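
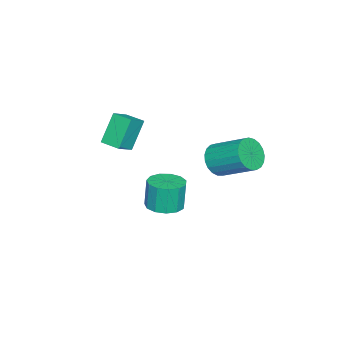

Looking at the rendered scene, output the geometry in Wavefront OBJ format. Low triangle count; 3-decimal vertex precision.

v 0.644 0.863 -3.743
v 1.367 0.322 -3.637
v 1.16 0.336 -2.151
v 0.436 0.877 -2.257
v 1.543 0.803 -3.617
v 1.336 0.817 -2.131
v 1.433 1.303 -3.637
v 1.226 1.318 -2.151
v 1.072 1.664 -3.691
v 0.865 1.678 -2.205
v 0.575 1.77 -3.761
v 0.368 1.785 -2.276
v 0.1 1.588 -3.826
v -0.107 1.603 -2.34
v -0.202 1.176 -3.864
v -0.409 1.19 -2.378
v -0.236 0.664 -3.864
v -0.443 0.679 -2.378
v 0.009 0.216 -3.825
v -0.198 0.23 -2.339
v 0.456 -0.028 -3.76
v 0.249 -0.013 -2.275
v 0.962 0.012 -3.69
v 0.755 0.027 -2.204
v -2.204 -2.361 -0.252
v -1.315 -2.592 0.316
v -1.938 -1.325 -0.248
v -1.049 -1.556 0.32
v -1.311 -2.584 -1.74
v -0.422 -2.815 -1.172
v -1.045 -1.548 -1.736
v -0.156 -1.779 -1.168
v -1.414 2.59 -1.484
v -0.761 2.852 -2.062
v -0.534 4.552 -1.034
v -1.186 4.29 -0.456
v -1.072 2.992 -2.225
v -0.845 4.693 -1.197
v -1.442 3.063 -2.261
v -1.215 4.764 -1.233
v -1.807 3.052 -2.162
v -1.58 4.753 -1.134
v -2.104 2.961 -1.946
v -1.877 4.662 -0.918
v -2.282 2.806 -1.65
v -2.055 4.506 -0.622
v -2.309 2.613 -1.325
v -2.082 4.314 -0.297
v -2.182 2.417 -1.028
v -1.955 4.117 -0
v -1.922 2.25 -0.81
v -1.694 3.951 0.218
v -1.573 2.142 -0.708
v -1.346 3.843 0.32
v -1.198 2.111 -0.74
v -0.97 3.812 0.287
v -0.859 2.164 -0.901
v -0.632 3.864 0.126
v -0.617 2.289 -1.163
v -0.389 3.99 -0.135
v -0.512 2.467 -1.48
v -0.285 4.168 -0.453
v -0.563 2.666 -1.798
v -0.336 4.367 -0.77
f 2 1 5
f 2 5 3
f 3 5 6
f 3 6 4
f 5 1 7
f 5 7 6
f 6 7 8
f 6 8 4
f 7 1 9
f 7 9 8
f 8 9 10
f 8 10 4
f 9 1 11
f 9 11 10
f 10 11 12
f 10 12 4
f 11 1 13
f 11 13 12
f 12 13 14
f 12 14 4
f 13 1 15
f 13 15 14
f 14 15 16
f 14 16 4
f 15 1 17
f 15 17 16
f 16 17 18
f 16 18 4
f 17 1 19
f 17 19 18
f 18 19 20
f 18 20 4
f 19 1 21
f 19 21 20
f 20 21 22
f 20 22 4
f 21 1 23
f 21 23 22
f 22 23 24
f 22 24 4
f 23 1 2
f 23 2 24
f 24 2 3
f 24 3 4
f 26 28 25
f 29 26 25
f 25 28 27
f 27 29 25
f 26 32 28
f 30 26 29
f 30 32 26
f 28 32 27
f 31 29 27
f 27 32 31
f 31 30 29
f 32 30 31
f 34 33 37
f 34 37 35
f 35 37 38
f 35 38 36
f 37 33 39
f 37 39 38
f 38 39 40
f 38 40 36
f 39 33 41
f 39 41 40
f 40 41 42
f 40 42 36
f 41 33 43
f 41 43 42
f 42 43 44
f 42 44 36
f 43 33 45
f 43 45 44
f 44 45 46
f 44 46 36
f 45 33 47
f 45 47 46
f 46 47 48
f 46 48 36
f 47 33 49
f 47 49 48
f 48 49 50
f 48 50 36
f 49 33 51
f 49 51 50
f 50 51 52
f 50 52 36
f 51 33 53
f 51 53 52
f 52 53 54
f 52 54 36
f 53 33 55
f 53 55 54
f 54 55 56
f 54 56 36
f 55 33 57
f 55 57 56
f 56 57 58
f 56 58 36
f 57 33 59
f 57 59 58
f 58 59 60
f 58 60 36
f 59 33 61
f 59 61 60
f 60 61 62
f 60 62 36
f 61 33 63
f 61 63 62
f 62 63 64
f 62 64 36
f 63 33 34
f 63 34 64
f 64 34 35
f 64 35 36



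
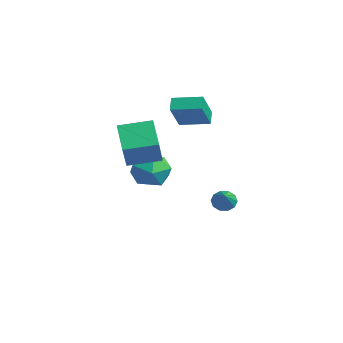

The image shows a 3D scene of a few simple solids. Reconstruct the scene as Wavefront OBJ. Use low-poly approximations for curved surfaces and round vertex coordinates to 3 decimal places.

v -0.603 -3.552 1.057
v -1.865 -3.224 2.069
v 0.009 -2.044 1.332
v -1.253 -1.717 2.344
v 0.393 -4.223 2.516
v -0.869 -3.896 3.528
v 1.005 -2.716 2.791
v -0.257 -2.388 3.803
v -3.334 2.964 -3.521
v -2.897 3.312 -3.852
v -2.046 2.276 -2.539
v -3.018 3.532 -3.538
v -3.261 3.534 -3.218
v -3.531 3.319 -3.013
v -3.727 2.968 -3.003
v -3.772 2.616 -3.19
v -3.65 2.396 -3.504
v -3.408 2.394 -3.824
v -3.137 2.609 -4.028
v -2.942 2.96 -4.039
v -4.453 1.081 1.544
v -4.982 1.422 2.086
v -3.484 2.275 1.74
v -4.013 2.616 2.281
v -3.587 0.144 2.979
v -4.116 0.485 3.52
v -2.618 1.338 3.174
v -3.147 1.679 3.716
v -3.572 0.073 -1.32
v -2.779 -0.182 -0.533
v -4.341 -1.598 -1.087
v -3.548 -1.853 -0.3
v -4.346 -1.062 -0.074
v -3.87 -0.029 -0.218
v -3.25 -1.751 -1.402
v -2.774 -0.718 -1.546
v -2.58 -1.309 -0.584
v -3.257 -0.883 0.237
v -3.863 -0.897 -1.857
v -4.54 -0.471 -1.036
f 2 4 1
f 5 2 1
f 1 4 3
f 3 5 1
f 2 8 4
f 6 2 5
f 6 8 2
f 4 8 3
f 7 5 3
f 3 8 7
f 7 6 5
f 8 6 7
f 10 9 12
f 10 12 11
f 12 9 13
f 12 13 11
f 13 9 14
f 13 14 11
f 14 9 15
f 14 15 11
f 15 9 16
f 15 16 11
f 16 9 17
f 16 17 11
f 17 9 18
f 17 18 11
f 18 9 19
f 18 19 11
f 19 9 20
f 19 20 11
f 20 9 10
f 20 10 11
f 22 24 21
f 25 22 21
f 21 24 23
f 23 25 21
f 22 28 24
f 26 22 25
f 26 28 22
f 24 28 23
f 27 25 23
f 23 28 27
f 27 26 25
f 28 26 27
f 29 40 34
f 29 34 30
f 29 30 36
f 29 36 39
f 29 39 40
f 30 34 38
f 34 40 33
f 40 39 31
f 39 36 35
f 36 30 37
f 32 38 33
f 32 33 31
f 32 31 35
f 32 35 37
f 32 37 38
f 33 38 34
f 31 33 40
f 35 31 39
f 37 35 36
f 38 37 30



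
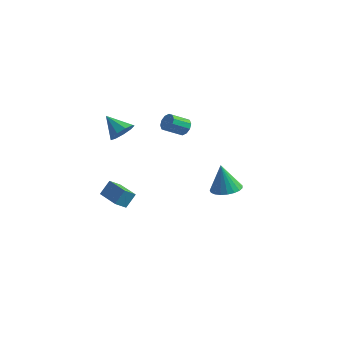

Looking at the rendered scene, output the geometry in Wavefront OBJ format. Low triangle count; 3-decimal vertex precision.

v -0.745 1.824 1.077
v -0.316 1.826 1.452
v -0.825 0.977 2.038
v -1.255 0.976 1.663
v -0.561 2.051 1.566
v -1.07 1.203 2.152
v -0.877 2.191 1.494
v -1.386 1.342 2.079
v -1.142 2.19 1.262
v -1.651 1.341 1.848
v -1.256 2.049 0.96
v -1.765 1.201 1.545
v -1.175 1.823 0.702
v -1.684 0.974 1.288
v -0.93 1.597 0.588
v -1.439 0.749 1.174
v -0.614 1.458 0.661
v -1.123 0.609 1.246
v -0.349 1.459 0.892
v -0.858 0.61 1.478
v -0.235 1.599 1.195
v -0.744 0.751 1.78
v 3.612 -0.754 -0.915
v 4.196 -0.165 -0.781
v 3.308 -0.826 0.715
v 3.908 0.027 -0.826
v 3.568 0.084 -0.887
v 3.237 -0.004 -0.952
v 2.97 -0.221 -1.012
v 2.814 -0.531 -1.054
v 2.796 -0.879 -1.073
v 2.92 -1.206 -1.064
v 3.163 -1.455 -1.03
v 3.483 -1.582 -0.975
v 3.826 -1.567 -0.911
v 4.132 -1.41 -0.847
v 4.348 -1.141 -0.795
v 4.437 -0.804 -0.764
v 4.383 -0.459 -0.758
v -3.527 -1.89 -3.17
v -3.311 -1.339 -2.376
v -3.266 -1.295 -3.654
v -3.05 -0.744 -2.86
v -2.09 -2.496 -3.14
v -1.874 -1.945 -2.346
v -1.829 -1.901 -3.624
v -1.613 -1.35 -2.83
v -3.104 -0.434 0.93
v -2.625 -0.212 1.518
v -4.216 -0.366 1.81
v -2.807 0.223 1.255
v -3.128 0.351 0.839
v -3.438 0.112 0.466
v -3.591 -0.383 0.31
v -3.516 -0.901 0.444
v -3.249 -1.2 0.806
v -2.913 -1.141 1.225
v -2.667 -0.751 1.507
f 2 1 5
f 2 5 3
f 3 5 6
f 3 6 4
f 5 1 7
f 5 7 6
f 6 7 8
f 6 8 4
f 7 1 9
f 7 9 8
f 8 9 10
f 8 10 4
f 9 1 11
f 9 11 10
f 10 11 12
f 10 12 4
f 11 1 13
f 11 13 12
f 12 13 14
f 12 14 4
f 13 1 15
f 13 15 14
f 14 15 16
f 14 16 4
f 15 1 17
f 15 17 16
f 16 17 18
f 16 18 4
f 17 1 19
f 17 19 18
f 18 19 20
f 18 20 4
f 19 1 21
f 19 21 20
f 20 21 22
f 20 22 4
f 21 1 2
f 21 2 22
f 22 2 3
f 22 3 4
f 24 23 26
f 24 26 25
f 26 23 27
f 26 27 25
f 27 23 28
f 27 28 25
f 28 23 29
f 28 29 25
f 29 23 30
f 29 30 25
f 30 23 31
f 30 31 25
f 31 23 32
f 31 32 25
f 32 23 33
f 32 33 25
f 33 23 34
f 33 34 25
f 34 23 35
f 34 35 25
f 35 23 36
f 35 36 25
f 36 23 37
f 36 37 25
f 37 23 38
f 37 38 25
f 38 23 39
f 38 39 25
f 39 23 24
f 39 24 25
f 41 43 40
f 44 41 40
f 40 43 42
f 42 44 40
f 41 47 43
f 45 41 44
f 45 47 41
f 43 47 42
f 46 44 42
f 42 47 46
f 46 45 44
f 47 45 46
f 49 48 51
f 49 51 50
f 51 48 52
f 51 52 50
f 52 48 53
f 52 53 50
f 53 48 54
f 53 54 50
f 54 48 55
f 54 55 50
f 55 48 56
f 55 56 50
f 56 48 57
f 56 57 50
f 57 48 58
f 57 58 50
f 58 48 49
f 58 49 50



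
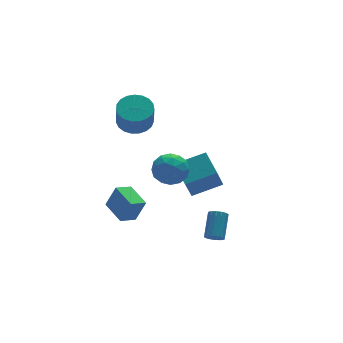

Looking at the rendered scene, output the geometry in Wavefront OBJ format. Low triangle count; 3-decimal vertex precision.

v 1.223 1.655 -1.874
v 1.278 3.196 -1.208
v -0.558 1.993 -2.507
v -0.503 3.534 -1.841
v 1.963 2.366 -3.579
v 2.018 3.907 -2.913
v 0.182 2.704 -4.212
v 0.237 4.245 -3.546
v -0.535 -1.637 -4.422
v -0.098 -1.602 -4.786
v 0.652 -0.528 -3.782
v 0.215 -0.563 -3.418
v -0.286 -1.391 -4.871
v 0.464 -0.317 -3.868
v -0.54 -1.246 -4.836
v 0.21 -0.172 -3.833
v -0.793 -1.205 -4.69
v -0.043 -0.132 -3.687
v -0.977 -1.281 -4.472
v -0.227 -0.207 -3.469
v -1.043 -1.452 -4.241
v -0.293 -0.378 -3.237
v -0.972 -1.672 -4.058
v -0.222 -0.598 -3.054
v -0.784 -1.883 -3.972
v -0.034 -0.809 -2.969
v -0.53 -2.028 -4.007
v 0.22 -0.954 -3.004
v -0.277 -2.068 -4.153
v 0.473 -0.995 -3.15
v -0.093 -1.993 -4.371
v 0.657 -0.919 -3.368
v -0.027 -1.822 -4.603
v 0.723 -0.748 -3.599
v -1.13 1.946 -1.539
v -0.598 1.37 -0.762
v -2.622 1.89 -0.558
v -2.09 1.314 0.219
v -1.835 2.375 0.045
v -0.913 2.409 -0.561
v -2.307 0.851 -0.759
v -1.385 0.885 -1.365
v -1.325 0.694 -0.28
v -1.033 1.635 0.217
v -2.187 1.625 -1.537
v -1.895 2.566 -1.04
v -0.733 1.663 -1.237
v -2.487 1.597 -0.083
v -2.337 2.22 -0.185
v -2.024 1.882 0.271
v -0.918 2.273 -1.119
v -0.605 1.935 -0.662
v -1.333 2.526 -0.187
v -2.615 1.325 -0.658
v -2.302 0.987 -0.201
v -1.196 1.378 -1.591
v -0.883 1.04 -1.135
v -1.887 0.734 -1.133
v -0.847 0.927 -0.496
v -1.724 0.894 0.08
v -1.852 0.622 -0.495
v -1.31 0.642 -0.851
v -0.676 1.48 -0.204
v -1.553 1.448 0.372
v -1.403 2.071 0.27
v -0.861 2.091 -0.086
v -1.103 1.083 0.079
v -1.667 1.812 -1.692
v -2.544 1.78 -1.116
v -2.359 1.169 -1.234
v -1.817 1.189 -1.59
v -1.496 2.366 -1.4
v -2.373 2.333 -0.824
v -1.91 2.618 -0.469
v -1.368 2.638 -0.825
v -2.117 2.177 -1.399
v -2.733 3.802 2.272
v -1.822 3.325 2.221
v -2.075 2.681 3.696
v -2.987 3.158 3.748
v -1.717 3.699 2.402
v -1.97 3.055 3.878
v -1.787 4.09 2.561
v -2.041 3.446 4.036
v -2.022 4.432 2.669
v -2.275 3.788 4.145
v -2.379 4.665 2.71
v -2.633 4.02 4.185
v -2.797 4.748 2.674
v -3.051 4.104 4.15
v -3.205 4.668 2.569
v -3.459 4.024 4.045
v -3.531 4.438 2.413
v -3.784 3.794 3.889
v -3.719 4.099 2.232
v -3.972 3.454 3.708
v -3.736 3.708 2.058
v -3.99 3.063 3.534
v -3.58 3.333 1.922
v -3.834 2.689 3.397
v -3.278 3.039 1.845
v -3.532 2.395 3.321
v -2.881 2.878 1.843
v -3.135 2.233 3.319
v -2.459 2.876 1.915
v -2.713 2.232 3.391
v -2.084 3.034 2.048
v -2.338 2.39 3.524
v -4.653 1.528 -3.911
v -4.115 1.314 -2.538
v -4.846 3.114 -3.588
v -4.308 2.9 -2.215
v -3.672 1.72 -4.265
v -3.134 1.506 -2.892
v -3.865 3.306 -3.942
v -3.327 3.092 -2.569
f 2 4 1
f 5 2 1
f 1 4 3
f 3 5 1
f 2 8 4
f 6 2 5
f 6 8 2
f 4 8 3
f 7 5 3
f 3 8 7
f 7 6 5
f 8 6 7
f 10 9 13
f 10 13 11
f 11 13 14
f 11 14 12
f 13 9 15
f 13 15 14
f 14 15 16
f 14 16 12
f 15 9 17
f 15 17 16
f 16 17 18
f 16 18 12
f 17 9 19
f 17 19 18
f 18 19 20
f 18 20 12
f 19 9 21
f 19 21 20
f 20 21 22
f 20 22 12
f 21 9 23
f 21 23 22
f 22 23 24
f 22 24 12
f 23 9 25
f 23 25 24
f 24 25 26
f 24 26 12
f 25 9 27
f 25 27 26
f 26 27 28
f 26 28 12
f 27 9 29
f 27 29 28
f 28 29 30
f 28 30 12
f 29 9 31
f 29 31 30
f 30 31 32
f 30 32 12
f 31 9 33
f 31 33 32
f 32 33 34
f 32 34 12
f 33 9 10
f 33 10 34
f 34 10 11
f 34 11 12
f 35 72 51
f 72 46 75
f 51 75 40
f 72 75 51
f 35 51 47
f 51 40 52
f 47 52 36
f 51 52 47
f 35 47 56
f 47 36 57
f 56 57 42
f 47 57 56
f 35 56 68
f 56 42 71
f 68 71 45
f 56 71 68
f 35 68 72
f 68 45 76
f 72 76 46
f 68 76 72
f 36 52 63
f 52 40 66
f 63 66 44
f 52 66 63
f 40 75 53
f 75 46 74
f 53 74 39
f 75 74 53
f 46 76 73
f 76 45 69
f 73 69 37
f 76 69 73
f 45 71 70
f 71 42 58
f 70 58 41
f 71 58 70
f 42 57 62
f 57 36 59
f 62 59 43
f 57 59 62
f 38 64 50
f 64 44 65
f 50 65 39
f 64 65 50
f 38 50 48
f 50 39 49
f 48 49 37
f 50 49 48
f 38 48 55
f 48 37 54
f 55 54 41
f 48 54 55
f 38 55 60
f 55 41 61
f 60 61 43
f 55 61 60
f 38 60 64
f 60 43 67
f 64 67 44
f 60 67 64
f 39 65 53
f 65 44 66
f 53 66 40
f 65 66 53
f 37 49 73
f 49 39 74
f 73 74 46
f 49 74 73
f 41 54 70
f 54 37 69
f 70 69 45
f 54 69 70
f 43 61 62
f 61 41 58
f 62 58 42
f 61 58 62
f 44 67 63
f 67 43 59
f 63 59 36
f 67 59 63
f 78 77 81
f 78 81 79
f 79 81 82
f 79 82 80
f 81 77 83
f 81 83 82
f 82 83 84
f 82 84 80
f 83 77 85
f 83 85 84
f 84 85 86
f 84 86 80
f 85 77 87
f 85 87 86
f 86 87 88
f 86 88 80
f 87 77 89
f 87 89 88
f 88 89 90
f 88 90 80
f 89 77 91
f 89 91 90
f 90 91 92
f 90 92 80
f 91 77 93
f 91 93 92
f 92 93 94
f 92 94 80
f 93 77 95
f 93 95 94
f 94 95 96
f 94 96 80
f 95 77 97
f 95 97 96
f 96 97 98
f 96 98 80
f 97 77 99
f 97 99 98
f 98 99 100
f 98 100 80
f 99 77 101
f 99 101 100
f 100 101 102
f 100 102 80
f 101 77 103
f 101 103 102
f 102 103 104
f 102 104 80
f 103 77 105
f 103 105 104
f 104 105 106
f 104 106 80
f 105 77 107
f 105 107 106
f 106 107 108
f 106 108 80
f 107 77 78
f 107 78 108
f 108 78 79
f 108 79 80
f 110 112 109
f 113 110 109
f 109 112 111
f 111 113 109
f 110 116 112
f 114 110 113
f 114 116 110
f 112 116 111
f 115 113 111
f 111 116 115
f 115 114 113
f 116 114 115



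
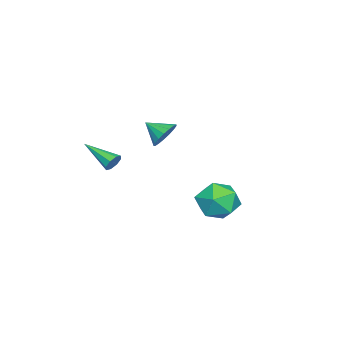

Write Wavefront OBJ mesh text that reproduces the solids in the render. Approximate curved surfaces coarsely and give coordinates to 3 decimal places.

v 0.13 3.693 -2.468
v 1.13 4.314 -2.303
v 1.03 2.586 -3.757
v 2.03 3.207 -3.592
v 1.618 2.504 -2.728
v 1.062 3.187 -1.931
v 1.098 3.713 -4.129
v 0.542 4.396 -3.332
v 1.728 4.326 -3.33
v 2.049 3.579 -2.464
v 0.111 3.321 -3.596
v 0.432 2.574 -2.73
v 0.82 -1.85 -1.709
v 1.102 -2.096 -2.098
v 0.4 -3.53 -0.951
v 1.334 -2.005 -1.768
v 1.264 -1.823 -1.404
v 0.934 -1.657 -1.218
v 0.537 -1.604 -1.32
v 0.306 -1.695 -1.65
v 0.375 -1.877 -2.015
v 0.705 -2.043 -2.2
v -3.776 -1.138 -1.827
v -3.19 -1.503 -2.356
v -3.864 -2.222 -1.173
v -2.96 -1.338 -2.051
v -2.917 -1.127 -1.695
v -3.07 -0.918 -1.369
v -3.386 -0.759 -1.148
v -3.791 -0.687 -1.083
v -4.192 -0.719 -1.188
v -4.499 -0.846 -1.44
v -4.64 -1.04 -1.78
v -4.583 -1.256 -2.131
v -4.341 -1.445 -2.413
v -3.97 -1.564 -2.56
v -3.555 -1.585 -2.54
f 1 12 6
f 1 6 2
f 1 2 8
f 1 8 11
f 1 11 12
f 2 6 10
f 6 12 5
f 12 11 3
f 11 8 7
f 8 2 9
f 4 10 5
f 4 5 3
f 4 3 7
f 4 7 9
f 4 9 10
f 5 10 6
f 3 5 12
f 7 3 11
f 9 7 8
f 10 9 2
f 14 13 16
f 14 16 15
f 16 13 17
f 16 17 15
f 17 13 18
f 17 18 15
f 18 13 19
f 18 19 15
f 19 13 20
f 19 20 15
f 20 13 21
f 20 21 15
f 21 13 22
f 21 22 15
f 22 13 14
f 22 14 15
f 24 23 26
f 24 26 25
f 26 23 27
f 26 27 25
f 27 23 28
f 27 28 25
f 28 23 29
f 28 29 25
f 29 23 30
f 29 30 25
f 30 23 31
f 30 31 25
f 31 23 32
f 31 32 25
f 32 23 33
f 32 33 25
f 33 23 34
f 33 34 25
f 34 23 35
f 34 35 25
f 35 23 36
f 35 36 25
f 36 23 37
f 36 37 25
f 37 23 24
f 37 24 25



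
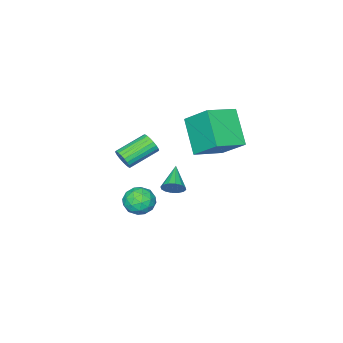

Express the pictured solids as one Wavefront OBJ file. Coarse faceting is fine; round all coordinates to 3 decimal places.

v 0.129 0.936 -4.197
v 0.472 0.949 -3.669
v -0.909 0.104 -3.503
v 0.276 1.209 -3.649
v 0.041 1.396 -3.776
v -0.17 1.46 -4.016
v -0.302 1.383 -4.305
v -0.318 1.186 -4.564
v -0.214 0.922 -4.725
v -0.018 0.662 -4.745
v 0.216 0.475 -4.618
v 0.428 0.412 -4.378
v 0.559 0.488 -4.089
v 0.575 0.685 -3.83
v 3.92 1.366 0.025
v 4.177 1.544 0.513
v 2.697 1.952 1.144
v 2.44 1.774 0.655
v 4.177 1.745 0.38
v 2.697 2.154 1.011
v 4.131 1.881 0.186
v 2.651 2.29 0.817
v 4.05 1.928 -0.036
v 2.57 2.337 0.595
v 3.945 1.877 -0.247
v 2.465 2.286 0.384
v 3.837 1.738 -0.412
v 2.357 2.147 0.219
v 3.743 1.535 -0.501
v 2.263 1.944 0.13
v 3.679 1.302 -0.499
v 2.199 1.711 0.132
v 3.657 1.081 -0.407
v 2.177 1.489 0.224
v 3.681 0.908 -0.24
v 2.201 1.317 0.391
v 3.746 0.815 -0.027
v 2.266 1.224 0.604
v 3.841 0.817 0.194
v 2.361 1.226 0.825
v 3.949 0.913 0.387
v 2.469 1.322 1.018
v 4.053 1.088 0.516
v 2.573 1.497 1.147
v 4.134 1.311 0.561
v 2.654 1.72 1.192
v 3.26 2.869 -2.573
v 3.902 2.752 -3.103
v 3.778 1.928 -1.737
v 4.42 1.811 -2.267
v 4.355 2.532 -1.838
v 4.035 3.113 -2.355
v 3.645 1.567 -2.485
v 3.325 2.148 -3.002
v 4.141 1.947 -3.049
v 4.579 2.544 -2.649
v 3.101 2.136 -2.191
v 3.539 2.733 -1.791
v 3.535 2.893 -2.911
v 4.145 1.787 -1.929
v 4.106 2.21 -1.677
v 4.484 2.142 -1.988
v 3.613 3.105 -2.471
v 3.991 3.037 -2.783
v 4.257 2.907 -2.04
v 3.689 1.643 -2.057
v 4.067 1.575 -2.369
v 3.196 2.538 -2.852
v 3.574 2.47 -3.163
v 3.423 1.773 -2.8
v 4.053 2.351 -3.191
v 4.358 1.798 -2.7
v 3.902 1.655 -2.828
v 3.714 1.997 -3.131
v 4.311 2.702 -2.956
v 4.615 2.149 -2.465
v 4.577 2.572 -2.213
v 4.389 2.914 -2.516
v 4.451 2.229 -2.924
v 3.065 2.531 -2.375
v 3.369 1.978 -1.884
v 3.291 1.766 -2.324
v 3.103 2.108 -2.627
v 3.322 2.882 -2.14
v 3.627 2.329 -1.649
v 3.966 2.683 -1.709
v 3.778 3.025 -2.012
v 3.229 2.451 -1.916
v 0.1 4.086 -0.111
v -0.65 2.768 1.357
v 0.032 5.463 1.092
v -0.718 4.146 2.559
v 1.678 3.734 0.381
v 0.928 2.417 1.848
v 1.61 5.112 1.583
v 0.86 3.794 3.051
f 2 1 4
f 2 4 3
f 4 1 5
f 4 5 3
f 5 1 6
f 5 6 3
f 6 1 7
f 6 7 3
f 7 1 8
f 7 8 3
f 8 1 9
f 8 9 3
f 9 1 10
f 9 10 3
f 10 1 11
f 10 11 3
f 11 1 12
f 11 12 3
f 12 1 13
f 12 13 3
f 13 1 14
f 13 14 3
f 14 1 2
f 14 2 3
f 16 15 19
f 16 19 17
f 17 19 20
f 17 20 18
f 19 15 21
f 19 21 20
f 20 21 22
f 20 22 18
f 21 15 23
f 21 23 22
f 22 23 24
f 22 24 18
f 23 15 25
f 23 25 24
f 24 25 26
f 24 26 18
f 25 15 27
f 25 27 26
f 26 27 28
f 26 28 18
f 27 15 29
f 27 29 28
f 28 29 30
f 28 30 18
f 29 15 31
f 29 31 30
f 30 31 32
f 30 32 18
f 31 15 33
f 31 33 32
f 32 33 34
f 32 34 18
f 33 15 35
f 33 35 34
f 34 35 36
f 34 36 18
f 35 15 37
f 35 37 36
f 36 37 38
f 36 38 18
f 37 15 39
f 37 39 38
f 38 39 40
f 38 40 18
f 39 15 41
f 39 41 40
f 40 41 42
f 40 42 18
f 41 15 43
f 41 43 42
f 42 43 44
f 42 44 18
f 43 15 45
f 43 45 44
f 44 45 46
f 44 46 18
f 45 15 16
f 45 16 46
f 46 16 17
f 46 17 18
f 47 84 63
f 84 58 87
f 63 87 52
f 84 87 63
f 47 63 59
f 63 52 64
f 59 64 48
f 63 64 59
f 47 59 68
f 59 48 69
f 68 69 54
f 59 69 68
f 47 68 80
f 68 54 83
f 80 83 57
f 68 83 80
f 47 80 84
f 80 57 88
f 84 88 58
f 80 88 84
f 48 64 75
f 64 52 78
f 75 78 56
f 64 78 75
f 52 87 65
f 87 58 86
f 65 86 51
f 87 86 65
f 58 88 85
f 88 57 81
f 85 81 49
f 88 81 85
f 57 83 82
f 83 54 70
f 82 70 53
f 83 70 82
f 54 69 74
f 69 48 71
f 74 71 55
f 69 71 74
f 50 76 62
f 76 56 77
f 62 77 51
f 76 77 62
f 50 62 60
f 62 51 61
f 60 61 49
f 62 61 60
f 50 60 67
f 60 49 66
f 67 66 53
f 60 66 67
f 50 67 72
f 67 53 73
f 72 73 55
f 67 73 72
f 50 72 76
f 72 55 79
f 76 79 56
f 72 79 76
f 51 77 65
f 77 56 78
f 65 78 52
f 77 78 65
f 49 61 85
f 61 51 86
f 85 86 58
f 61 86 85
f 53 66 82
f 66 49 81
f 82 81 57
f 66 81 82
f 55 73 74
f 73 53 70
f 74 70 54
f 73 70 74
f 56 79 75
f 79 55 71
f 75 71 48
f 79 71 75
f 90 92 89
f 93 90 89
f 89 92 91
f 91 93 89
f 90 96 92
f 94 90 93
f 94 96 90
f 92 96 91
f 95 93 91
f 91 96 95
f 95 94 93
f 96 94 95



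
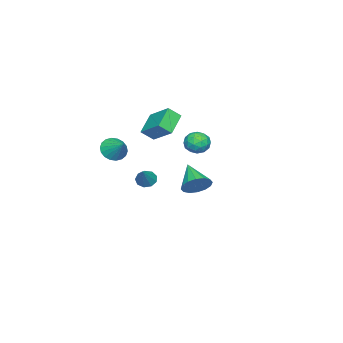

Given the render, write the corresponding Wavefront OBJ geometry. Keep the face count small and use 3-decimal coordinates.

v -3.132 -0.269 2.693
v -2.679 0.4 2.241
v -2.281 -1.3 2.019
v -1.828 -0.631 1.567
v -1.722 -0.726 2.481
v -2.248 -0.088 2.898
v -2.712 -0.812 1.362
v -3.238 -0.174 1.779
v -2.42 0.065 1.419
v -1.808 0.118 2.11
v -3.152 -1.018 2.15
v -2.54 -0.965 2.841
v -2.98 0.156 2.526
v -1.98 -1.056 1.734
v -1.917 -1.112 2.271
v -1.651 -0.718 2.006
v -2.727 -0.131 2.912
v -2.461 0.262 2.647
v -1.898 -0.4 2.788
v -2.499 -1.162 1.613
v -2.233 -0.769 1.348
v -3.309 -0.182 2.254
v -3.043 0.212 1.989
v -3.062 -0.5 1.472
v -2.562 0.352 1.777
v -2.062 -0.254 1.381
v -2.581 -0.36 1.26
v -2.89 0.014 1.505
v -2.202 0.383 2.184
v -1.702 -0.223 1.788
v -1.639 -0.278 2.325
v -1.948 0.096 2.57
v -2.05 0.186 1.7
v -3.258 -0.677 2.472
v -2.758 -1.283 2.076
v -3.012 -0.996 1.69
v -3.321 -0.622 1.935
v -2.898 -0.646 2.879
v -2.398 -1.252 2.483
v -2.07 -0.914 2.755
v -2.379 -0.54 3
v -2.91 -1.086 2.56
v -2.02 -3.814 -1.594
v -1.536 -4.201 -1.96
v -0.8 -3.466 -0.346
v -1.52 -3.73 -2.106
v -1.739 -3.299 -2.012
v -2.089 -3.109 -1.723
v -2.407 -3.248 -1.374
v -2.544 -3.652 -1.127
v -2.436 -4.132 -1.1
v -2.133 -4.462 -1.304
v -1.778 -4.49 -1.643
v -3.575 -4.053 1.291
v -5.098 -4.125 2.247
v -2.947 -2.443 2.413
v -4.47 -2.516 3.369
v -3.09 -4.744 2.011
v -4.613 -4.817 2.967
v -2.462 -3.135 3.133
v -3.985 -3.207 4.089
v 4.492 2.829 1.973
v 5.067 2.073 1.775
v 3.328 1.671 3.007
v 5.251 2.268 2.199
v 5.231 2.614 2.563
v 5.013 3.016 2.769
v 4.655 3.369 2.762
v 4.254 3.577 2.543
v 3.917 3.584 2.171
v 3.733 3.389 1.747
v 3.753 3.044 1.383
v 3.971 2.641 1.177
v 4.328 2.289 1.184
v 4.729 2.081 1.403
v 1.484 -4.253 2.39
v 2.174 -4.162 1.773
v 2.136 -3.227 3.27
v 1.9 -3.879 1.647
v 1.543 -3.67 1.668
v 1.175 -3.577 1.831
v 0.868 -3.617 2.106
v 0.683 -3.783 2.437
v 0.656 -4.043 2.758
v 0.794 -4.344 3.007
v 1.069 -4.626 3.133
v 1.425 -4.835 3.112
v 1.794 -4.929 2.949
v 2.101 -4.888 2.674
v 2.286 -4.722 2.343
v 2.312 -4.463 2.022
f 1 38 17
f 38 12 41
f 17 41 6
f 38 41 17
f 1 17 13
f 17 6 18
f 13 18 2
f 17 18 13
f 1 13 22
f 13 2 23
f 22 23 8
f 13 23 22
f 1 22 34
f 22 8 37
f 34 37 11
f 22 37 34
f 1 34 38
f 34 11 42
f 38 42 12
f 34 42 38
f 2 18 29
f 18 6 32
f 29 32 10
f 18 32 29
f 6 41 19
f 41 12 40
f 19 40 5
f 41 40 19
f 12 42 39
f 42 11 35
f 39 35 3
f 42 35 39
f 11 37 36
f 37 8 24
f 36 24 7
f 37 24 36
f 8 23 28
f 23 2 25
f 28 25 9
f 23 25 28
f 4 30 16
f 30 10 31
f 16 31 5
f 30 31 16
f 4 16 14
f 16 5 15
f 14 15 3
f 16 15 14
f 4 14 21
f 14 3 20
f 21 20 7
f 14 20 21
f 4 21 26
f 21 7 27
f 26 27 9
f 21 27 26
f 4 26 30
f 26 9 33
f 30 33 10
f 26 33 30
f 5 31 19
f 31 10 32
f 19 32 6
f 31 32 19
f 3 15 39
f 15 5 40
f 39 40 12
f 15 40 39
f 7 20 36
f 20 3 35
f 36 35 11
f 20 35 36
f 9 27 28
f 27 7 24
f 28 24 8
f 27 24 28
f 10 33 29
f 33 9 25
f 29 25 2
f 33 25 29
f 44 43 46
f 44 46 45
f 46 43 47
f 46 47 45
f 47 43 48
f 47 48 45
f 48 43 49
f 48 49 45
f 49 43 50
f 49 50 45
f 50 43 51
f 50 51 45
f 51 43 52
f 51 52 45
f 52 43 53
f 52 53 45
f 53 43 44
f 53 44 45
f 55 57 54
f 58 55 54
f 54 57 56
f 56 58 54
f 55 61 57
f 59 55 58
f 59 61 55
f 57 61 56
f 60 58 56
f 56 61 60
f 60 59 58
f 61 59 60
f 63 62 65
f 63 65 64
f 65 62 66
f 65 66 64
f 66 62 67
f 66 67 64
f 67 62 68
f 67 68 64
f 68 62 69
f 68 69 64
f 69 62 70
f 69 70 64
f 70 62 71
f 70 71 64
f 71 62 72
f 71 72 64
f 72 62 73
f 72 73 64
f 73 62 74
f 73 74 64
f 74 62 75
f 74 75 64
f 75 62 63
f 75 63 64
f 77 76 79
f 77 79 78
f 79 76 80
f 79 80 78
f 80 76 81
f 80 81 78
f 81 76 82
f 81 82 78
f 82 76 83
f 82 83 78
f 83 76 84
f 83 84 78
f 84 76 85
f 84 85 78
f 85 76 86
f 85 86 78
f 86 76 87
f 86 87 78
f 87 76 88
f 87 88 78
f 88 76 89
f 88 89 78
f 89 76 90
f 89 90 78
f 90 76 91
f 90 91 78
f 91 76 77
f 91 77 78



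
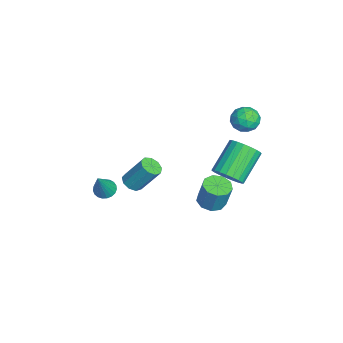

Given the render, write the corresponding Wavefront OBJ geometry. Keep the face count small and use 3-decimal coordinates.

v 2.391 -2.071 -0.411
v 2.981 -2.26 -0.383
v 3.219 -1.298 1.06
v 2.629 -1.109 1.031
v 2.953 -1.905 -0.614
v 3.191 -0.944 0.828
v 2.662 -1.628 -0.751
v 2.9 -0.667 0.692
v 2.244 -1.558 -0.729
v 2.483 -0.597 0.714
v 1.895 -1.728 -0.558
v 2.133 -0.767 0.885
v 1.778 -2.058 -0.319
v 2.016 -1.097 1.124
v 1.948 -2.394 -0.123
v 2.186 -1.433 1.32
v 2.325 -2.579 -0.062
v 2.563 -1.617 1.381
v 2.733 -2.525 -0.165
v 2.971 -1.564 1.278
v 3.129 2.611 0.447
v 3.482 2.189 1.147
v 2.224 3.166 2.372
v 1.871 3.589 1.673
v 3.695 2.492 1.124
v 2.436 3.469 2.349
v 3.81 2.814 0.984
v 2.551 3.792 2.209
v 3.806 3.102 0.751
v 2.548 4.079 1.977
v 3.686 3.305 0.466
v 2.428 4.282 1.692
v 3.47 3.388 0.178
v 2.211 4.365 1.403
v 3.195 3.337 -0.064
v 1.936 4.314 1.161
v 2.908 3.16 -0.218
v 1.649 4.137 1.008
v 2.66 2.889 -0.256
v 1.401 3.866 0.969
v 2.492 2.569 -0.173
v 1.234 3.546 1.052
v 2.435 2.257 0.017
v 1.177 3.234 1.243
v 2.498 2.006 0.282
v 1.24 2.983 1.508
v 2.67 1.86 0.575
v 1.412 2.837 1.801
v 2.922 1.844 0.846
v 1.663 2.821 2.072
v 3.209 1.96 1.049
v 1.951 2.937 2.274
v -1.823 -3.426 -4.63
v -1.42 -3.817 -4.937
v -0.837 -3.794 -2.87
v -1.296 -3.583 -4.958
v -1.263 -3.321 -4.921
v -1.327 -3.078 -4.835
v -1.476 -2.895 -4.713
v -1.686 -2.803 -4.576
v -1.919 -2.82 -4.449
v -2.136 -2.941 -4.353
v -2.298 -3.146 -4.305
v -2.378 -3.4 -4.313
v -2.363 -3.658 -4.376
v -2.254 -3.876 -4.482
v -2.07 -4.016 -4.614
v -1.844 -4.055 -4.749
v -1.614 -3.984 -4.863
v 0.095 3.945 3.305
v 0.456 4.455 2.773
v 0.564 2.905 2.627
v 0.925 3.415 2.095
v 1.203 3.362 2.865
v 0.912 4.004 3.284
v 0.108 3.356 2.116
v -0.183 3.998 2.535
v 0.464 4.09 2.038
v 1.141 4.094 2.502
v -0.121 3.266 2.898
v 0.556 3.27 3.362
v 0.234 4.291 3.098
v 0.786 3.069 2.302
v 0.949 3.037 2.754
v 1.161 3.337 2.442
v 0.502 4.026 3.399
v 0.715 4.326 3.086
v 1.154 3.683 3.141
v 0.305 3.034 2.314
v 0.518 3.334 2.001
v -0.141 4.023 2.958
v 0.071 4.323 2.646
v -0.134 3.677 2.259
v 0.451 4.377 2.354
v 0.727 3.765 1.956
v 0.246 3.731 1.968
v 0.076 4.108 2.214
v 0.849 4.379 2.626
v 1.125 3.767 2.228
v 1.288 3.736 2.681
v 1.117 4.114 2.927
v 0.854 4.165 2.195
v -0.105 3.593 3.172
v 0.171 2.981 2.774
v -0.097 3.246 2.473
v -0.268 3.624 2.719
v 0.293 3.595 3.444
v 0.569 2.983 3.046
v 0.944 3.252 3.186
v 0.774 3.629 3.432
v 0.166 3.195 3.205
v 0.315 2.044 -3.962
v 1.1 1.98 -4.102
v 1.391 2.271 -2.597
v 0.605 2.336 -2.458
v 0.939 2.498 -4.171
v 1.23 2.79 -2.666
v 0.487 2.804 -4.143
v 0.777 3.096 -2.638
v -0.047 2.755 -4.03
v 0.244 3.046 -2.526
v -0.411 2.373 -3.886
v -0.12 2.664 -2.381
v -0.436 1.837 -3.777
v -0.145 2.129 -2.272
v -0.109 1.398 -3.755
v 0.182 1.69 -2.25
v 0.415 1.262 -3.83
v 0.706 1.553 -2.325
v 0.893 1.491 -3.967
v 1.184 1.783 -2.462
f 2 1 5
f 2 5 3
f 3 5 6
f 3 6 4
f 5 1 7
f 5 7 6
f 6 7 8
f 6 8 4
f 7 1 9
f 7 9 8
f 8 9 10
f 8 10 4
f 9 1 11
f 9 11 10
f 10 11 12
f 10 12 4
f 11 1 13
f 11 13 12
f 12 13 14
f 12 14 4
f 13 1 15
f 13 15 14
f 14 15 16
f 14 16 4
f 15 1 17
f 15 17 16
f 16 17 18
f 16 18 4
f 17 1 19
f 17 19 18
f 18 19 20
f 18 20 4
f 19 1 2
f 19 2 20
f 20 2 3
f 20 3 4
f 22 21 25
f 22 25 23
f 23 25 26
f 23 26 24
f 25 21 27
f 25 27 26
f 26 27 28
f 26 28 24
f 27 21 29
f 27 29 28
f 28 29 30
f 28 30 24
f 29 21 31
f 29 31 30
f 30 31 32
f 30 32 24
f 31 21 33
f 31 33 32
f 32 33 34
f 32 34 24
f 33 21 35
f 33 35 34
f 34 35 36
f 34 36 24
f 35 21 37
f 35 37 36
f 36 37 38
f 36 38 24
f 37 21 39
f 37 39 38
f 38 39 40
f 38 40 24
f 39 21 41
f 39 41 40
f 40 41 42
f 40 42 24
f 41 21 43
f 41 43 42
f 42 43 44
f 42 44 24
f 43 21 45
f 43 45 44
f 44 45 46
f 44 46 24
f 45 21 47
f 45 47 46
f 46 47 48
f 46 48 24
f 47 21 49
f 47 49 48
f 48 49 50
f 48 50 24
f 49 21 51
f 49 51 50
f 50 51 52
f 50 52 24
f 51 21 22
f 51 22 52
f 52 22 23
f 52 23 24
f 54 53 56
f 54 56 55
f 56 53 57
f 56 57 55
f 57 53 58
f 57 58 55
f 58 53 59
f 58 59 55
f 59 53 60
f 59 60 55
f 60 53 61
f 60 61 55
f 61 53 62
f 61 62 55
f 62 53 63
f 62 63 55
f 63 53 64
f 63 64 55
f 64 53 65
f 64 65 55
f 65 53 66
f 65 66 55
f 66 53 67
f 66 67 55
f 67 53 68
f 67 68 55
f 68 53 69
f 68 69 55
f 69 53 54
f 69 54 55
f 70 107 86
f 107 81 110
f 86 110 75
f 107 110 86
f 70 86 82
f 86 75 87
f 82 87 71
f 86 87 82
f 70 82 91
f 82 71 92
f 91 92 77
f 82 92 91
f 70 91 103
f 91 77 106
f 103 106 80
f 91 106 103
f 70 103 107
f 103 80 111
f 107 111 81
f 103 111 107
f 71 87 98
f 87 75 101
f 98 101 79
f 87 101 98
f 75 110 88
f 110 81 109
f 88 109 74
f 110 109 88
f 81 111 108
f 111 80 104
f 108 104 72
f 111 104 108
f 80 106 105
f 106 77 93
f 105 93 76
f 106 93 105
f 77 92 97
f 92 71 94
f 97 94 78
f 92 94 97
f 73 99 85
f 99 79 100
f 85 100 74
f 99 100 85
f 73 85 83
f 85 74 84
f 83 84 72
f 85 84 83
f 73 83 90
f 83 72 89
f 90 89 76
f 83 89 90
f 73 90 95
f 90 76 96
f 95 96 78
f 90 96 95
f 73 95 99
f 95 78 102
f 99 102 79
f 95 102 99
f 74 100 88
f 100 79 101
f 88 101 75
f 100 101 88
f 72 84 108
f 84 74 109
f 108 109 81
f 84 109 108
f 76 89 105
f 89 72 104
f 105 104 80
f 89 104 105
f 78 96 97
f 96 76 93
f 97 93 77
f 96 93 97
f 79 102 98
f 102 78 94
f 98 94 71
f 102 94 98
f 113 112 116
f 113 116 114
f 114 116 117
f 114 117 115
f 116 112 118
f 116 118 117
f 117 118 119
f 117 119 115
f 118 112 120
f 118 120 119
f 119 120 121
f 119 121 115
f 120 112 122
f 120 122 121
f 121 122 123
f 121 123 115
f 122 112 124
f 122 124 123
f 123 124 125
f 123 125 115
f 124 112 126
f 124 126 125
f 125 126 127
f 125 127 115
f 126 112 128
f 126 128 127
f 127 128 129
f 127 129 115
f 128 112 130
f 128 130 129
f 129 130 131
f 129 131 115
f 130 112 113
f 130 113 131
f 131 113 114
f 131 114 115



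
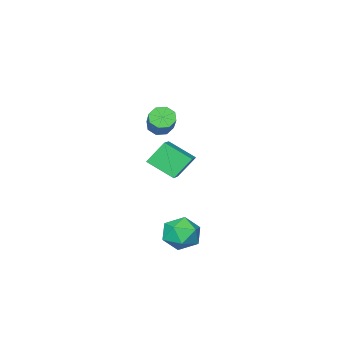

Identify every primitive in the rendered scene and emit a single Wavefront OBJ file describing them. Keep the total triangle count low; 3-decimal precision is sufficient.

v -1.483 -2.387 2.555
v -1.08 -2.217 2.035
v -0.134 -0.942 3.184
v -0.537 -1.113 3.705
v -1.508 -1.922 2.06
v -0.563 -0.647 3.21
v -1.922 -1.9 2.376
v -0.976 -0.625 3.525
v -2.078 -2.163 2.796
v -1.132 -0.889 3.946
v -1.886 -2.558 3.076
v -0.94 -1.283 4.225
v -1.457 -2.853 3.05
v -0.512 -1.578 4.2
v -1.044 -2.875 2.735
v -0.098 -1.6 3.884
v -0.888 -2.611 2.314
v 0.058 -1.337 3.464
v -2.386 -4.17 -0.72
v -3.265 -3.829 0.434
v -3.06 -2.899 -1.608
v -3.939 -2.559 -0.454
v -1.241 -3.161 -0.146
v -2.12 -2.821 1.008
v -1.915 -1.891 -1.034
v -2.794 -1.55 0.12
v 1.054 1.509 -2.12
v 1.341 1.065 -3.029
v -0.561 1.555 -2.651
v -0.274 1.111 -3.56
v -0.242 0.554 -2.669
v 0.757 0.525 -2.341
v 0.023 2.095 -3.339
v 1.022 2.066 -3.011
v 0.704 1.427 -3.782
v 0.54 0.474 -3.368
v 0.24 2.146 -2.312
v 0.076 1.193 -1.898
f 2 1 5
f 2 5 3
f 3 5 6
f 3 6 4
f 5 1 7
f 5 7 6
f 6 7 8
f 6 8 4
f 7 1 9
f 7 9 8
f 8 9 10
f 8 10 4
f 9 1 11
f 9 11 10
f 10 11 12
f 10 12 4
f 11 1 13
f 11 13 12
f 12 13 14
f 12 14 4
f 13 1 15
f 13 15 14
f 14 15 16
f 14 16 4
f 15 1 17
f 15 17 16
f 16 17 18
f 16 18 4
f 17 1 2
f 17 2 18
f 18 2 3
f 18 3 4
f 20 22 19
f 23 20 19
f 19 22 21
f 21 23 19
f 20 26 22
f 24 20 23
f 24 26 20
f 22 26 21
f 25 23 21
f 21 26 25
f 25 24 23
f 26 24 25
f 27 38 32
f 27 32 28
f 27 28 34
f 27 34 37
f 27 37 38
f 28 32 36
f 32 38 31
f 38 37 29
f 37 34 33
f 34 28 35
f 30 36 31
f 30 31 29
f 30 29 33
f 30 33 35
f 30 35 36
f 31 36 32
f 29 31 38
f 33 29 37
f 35 33 34
f 36 35 28



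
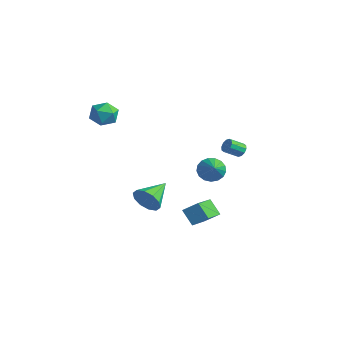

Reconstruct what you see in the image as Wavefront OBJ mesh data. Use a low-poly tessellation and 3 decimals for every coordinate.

v 2.577 -1.054 -3.104
v 1.746 -1.144 -2.215
v 1.673 0.532 -3.789
v 0.842 0.442 -2.9
v 3.218 -0.402 -2.44
v 2.387 -0.492 -1.551
v 2.314 1.184 -3.125
v 1.483 1.094 -2.236
v -3.287 -0.014 -4.192
v -2.849 0.386 -5.022
v -3.833 1.834 -3.588
v -3.449 0.255 -5.162
v -3.987 0.02 -4.932
v -4.258 -0.227 -4.42
v -4.157 -0.393 -3.82
v -3.724 -0.415 -3.362
v -3.124 -0.283 -3.222
v -2.586 -0.049 -3.452
v -2.315 0.199 -3.964
v -2.416 0.365 -4.564
v -4.573 -1.979 4.048
v -3.65 -1.708 3.945
v -4.21 -3.412 3.535
v -3.287 -3.141 3.432
v -3.67 -3.229 4.316
v -3.895 -2.343 4.633
v -3.965 -2.777 2.847
v -4.19 -1.891 3.164
v -3.274 -2.202 3.203
v -3.092 -2.481 4.111
v -4.768 -2.639 3.369
v -4.586 -2.918 4.277
v -0.013 2.335 -0.85
v 0.598 2.763 -1.316
v 1.213 1.605 0.09
v 0.511 3.026 -0.999
v 0.304 3.13 -0.648
v 0.024 3.053 -0.343
v -0.264 2.811 -0.154
v -0.496 2.46 -0.125
v -0.616 2.081 -0.262
v -0.599 1.759 -0.534
v -0.447 1.57 -0.878
v -0.196 1.556 -1.216
v 0.096 1.721 -1.471
v 0.364 2.026 -1.583
v 0.545 2.402 -1.527
v 1.005 3.739 0.785
v 1.495 3.606 0.833
v 1.205 2.748 1.404
v 0.715 2.881 1.355
v 1.42 3.793 1.076
v 1.13 2.935 1.647
v 1.186 3.959 1.207
v 0.897 3.101 1.778
v 0.884 4.041 1.177
v 0.594 3.184 1.748
v 0.627 4.008 0.997
v 0.338 3.15 1.568
v 0.515 3.872 0.736
v 0.225 3.014 1.307
v 0.59 3.685 0.493
v 0.3 2.827 1.064
v 0.823 3.519 0.362
v 0.534 2.661 0.933
v 1.126 3.436 0.392
v 0.836 2.579 0.963
v 1.382 3.47 0.572
v 1.093 2.612 1.143
f 2 4 1
f 5 2 1
f 1 4 3
f 3 5 1
f 2 8 4
f 6 2 5
f 6 8 2
f 4 8 3
f 7 5 3
f 3 8 7
f 7 6 5
f 8 6 7
f 10 9 12
f 10 12 11
f 12 9 13
f 12 13 11
f 13 9 14
f 13 14 11
f 14 9 15
f 14 15 11
f 15 9 16
f 15 16 11
f 16 9 17
f 16 17 11
f 17 9 18
f 17 18 11
f 18 9 19
f 18 19 11
f 19 9 20
f 19 20 11
f 20 9 10
f 20 10 11
f 21 32 26
f 21 26 22
f 21 22 28
f 21 28 31
f 21 31 32
f 22 26 30
f 26 32 25
f 32 31 23
f 31 28 27
f 28 22 29
f 24 30 25
f 24 25 23
f 24 23 27
f 24 27 29
f 24 29 30
f 25 30 26
f 23 25 32
f 27 23 31
f 29 27 28
f 30 29 22
f 34 33 36
f 34 36 35
f 36 33 37
f 36 37 35
f 37 33 38
f 37 38 35
f 38 33 39
f 38 39 35
f 39 33 40
f 39 40 35
f 40 33 41
f 40 41 35
f 41 33 42
f 41 42 35
f 42 33 43
f 42 43 35
f 43 33 44
f 43 44 35
f 44 33 45
f 44 45 35
f 45 33 46
f 45 46 35
f 46 33 47
f 46 47 35
f 47 33 34
f 47 34 35
f 49 48 52
f 49 52 50
f 50 52 53
f 50 53 51
f 52 48 54
f 52 54 53
f 53 54 55
f 53 55 51
f 54 48 56
f 54 56 55
f 55 56 57
f 55 57 51
f 56 48 58
f 56 58 57
f 57 58 59
f 57 59 51
f 58 48 60
f 58 60 59
f 59 60 61
f 59 61 51
f 60 48 62
f 60 62 61
f 61 62 63
f 61 63 51
f 62 48 64
f 62 64 63
f 63 64 65
f 63 65 51
f 64 48 66
f 64 66 65
f 65 66 67
f 65 67 51
f 66 48 68
f 66 68 67
f 67 68 69
f 67 69 51
f 68 48 49
f 68 49 69
f 69 49 50
f 69 50 51



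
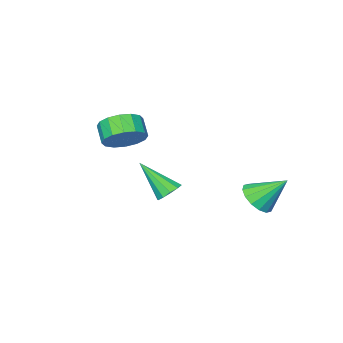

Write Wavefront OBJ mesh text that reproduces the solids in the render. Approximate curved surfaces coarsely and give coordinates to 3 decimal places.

v -3.517 2.562 -0.976
v -2.859 2.25 -0.305
v -4.363 3.638 0.356
v -2.649 2.669 -0.512
v -2.672 3.06 -0.842
v -2.921 3.318 -1.208
v -3.33 3.372 -1.513
v -3.789 3.21 -1.673
v -4.175 2.874 -1.646
v -4.385 2.454 -1.44
v -4.362 2.063 -1.11
v -4.113 1.806 -0.743
v -3.704 1.751 -0.439
v -3.245 1.913 -0.279
v 0.558 -2.049 2.414
v 1.018 -1.514 3.245
v 0.662 -2.316 3.957
v 0.202 -2.851 3.126
v 0.493 -1.31 3.212
v 0.137 -2.111 3.925
v -0.015 -1.304 2.965
v -0.371 -2.105 3.678
v -0.369 -1.498 2.571
v -0.725 -2.299 3.284
v -0.474 -1.839 2.134
v -0.83 -2.64 2.847
v -0.303 -2.237 1.773
v -0.659 -3.038 2.485
v 0.098 -2.584 1.583
v -0.258 -3.386 2.295
v 0.623 -2.789 1.615
v 0.267 -3.59 2.328
v 1.131 -2.795 1.862
v 0.775 -3.596 2.575
v 1.485 -2.601 2.256
v 1.129 -3.402 2.969
v 1.59 -2.26 2.693
v 1.234 -3.061 3.406
v 1.419 -1.862 3.055
v 1.063 -2.663 3.767
v 2.56 3.554 2.031
v 3.194 3.557 1.784
v 3.14 2.226 3.509
v 3.164 3.863 2.071
v 2.904 4.051 2.342
v 2.513 4.049 2.495
v 2.139 3.859 2.47
v 1.926 3.551 2.278
v 1.955 3.245 1.991
v 2.215 3.057 1.72
v 2.607 3.059 1.567
v 2.981 3.249 1.592
f 2 1 4
f 2 4 3
f 4 1 5
f 4 5 3
f 5 1 6
f 5 6 3
f 6 1 7
f 6 7 3
f 7 1 8
f 7 8 3
f 8 1 9
f 8 9 3
f 9 1 10
f 9 10 3
f 10 1 11
f 10 11 3
f 11 1 12
f 11 12 3
f 12 1 13
f 12 13 3
f 13 1 14
f 13 14 3
f 14 1 2
f 14 2 3
f 16 15 19
f 16 19 17
f 17 19 20
f 17 20 18
f 19 15 21
f 19 21 20
f 20 21 22
f 20 22 18
f 21 15 23
f 21 23 22
f 22 23 24
f 22 24 18
f 23 15 25
f 23 25 24
f 24 25 26
f 24 26 18
f 25 15 27
f 25 27 26
f 26 27 28
f 26 28 18
f 27 15 29
f 27 29 28
f 28 29 30
f 28 30 18
f 29 15 31
f 29 31 30
f 30 31 32
f 30 32 18
f 31 15 33
f 31 33 32
f 32 33 34
f 32 34 18
f 33 15 35
f 33 35 34
f 34 35 36
f 34 36 18
f 35 15 37
f 35 37 36
f 36 37 38
f 36 38 18
f 37 15 39
f 37 39 38
f 38 39 40
f 38 40 18
f 39 15 16
f 39 16 40
f 40 16 17
f 40 17 18
f 42 41 44
f 42 44 43
f 44 41 45
f 44 45 43
f 45 41 46
f 45 46 43
f 46 41 47
f 46 47 43
f 47 41 48
f 47 48 43
f 48 41 49
f 48 49 43
f 49 41 50
f 49 50 43
f 50 41 51
f 50 51 43
f 51 41 52
f 51 52 43
f 52 41 42
f 52 42 43



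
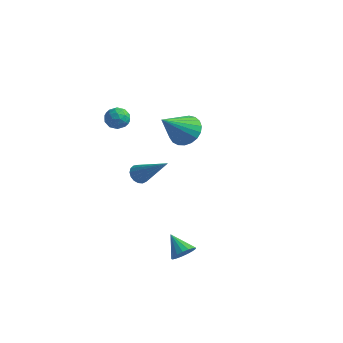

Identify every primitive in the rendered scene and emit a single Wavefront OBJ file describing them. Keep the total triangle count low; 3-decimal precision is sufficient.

v -1.679 0.729 2.981
v -1.287 0.831 2.47
v -1.633 -0.311 2.81
v -1.241 -0.209 2.299
v -1.025 -0.094 2.904
v -1.054 0.549 3.009
v -1.866 -0.029 2.271
v -1.895 0.614 2.376
v -1.403 0.362 2.031
v -0.883 0.322 2.422
v -2.037 0.198 2.858
v -1.517 0.158 3.249
v -1.488 0.871 2.74
v -1.432 -0.351 2.54
v -1.306 -0.284 2.895
v -1.075 -0.224 2.595
v -1.35 0.705 3.057
v -1.12 0.765 2.757
v -0.965 0.221 3.012
v -1.8 -0.245 2.523
v -1.57 -0.185 2.223
v -1.845 0.744 2.685
v -1.614 0.804 2.385
v -1.955 0.299 2.268
v -1.325 0.655 2.182
v -1.298 0.044 2.082
v -1.665 0.15 2.065
v -1.682 0.528 2.127
v -1.019 0.632 2.412
v -0.992 0.02 2.312
v -0.865 0.088 2.667
v -0.882 0.466 2.729
v -1.087 0.356 2.154
v -1.928 0.5 2.968
v -1.901 -0.112 2.868
v -2.038 0.054 2.551
v -2.055 0.432 2.613
v -1.622 0.476 3.198
v -1.595 -0.135 3.098
v -1.238 -0.008 3.153
v -1.255 0.37 3.215
v -1.833 0.164 3.126
v 3.191 -1.06 -4.064
v 3.551 -1.201 -3.554
v 2.249 -0.76 -3.316
v 3.607 -0.904 -3.603
v 3.567 -0.643 -3.758
v 3.442 -0.477 -3.983
v 3.258 -0.445 -4.227
v 3.06 -0.554 -4.433
v 2.891 -0.779 -4.555
v 2.791 -1.068 -4.564
v 2.783 -1.356 -4.459
v 2.868 -1.576 -4.263
v 3.027 -1.678 -4.022
v 3.224 -1.638 -3.791
v 3.413 -1.466 -3.622
v -1.403 1.832 -2.009
v -1.107 2.171 -2.359
v 0.283 1.808 -0.611
v -1.24 2.345 -2.196
v -1.41 2.402 -1.991
v -1.578 2.328 -1.789
v -1.706 2.14 -1.638
v -1.765 1.882 -1.571
v -1.741 1.613 -1.605
v -1.639 1.393 -1.732
v -1.483 1.274 -1.922
v -1.309 1.283 -2.132
v -1.156 1.418 -2.313
v -1.06 1.647 -2.425
v -1.043 1.919 -2.442
v -0.653 4.59 -0.094
v -0.248 3.967 -0.669
v -0.987 3.09 1.294
v 0.057 4.093 -0.459
v 0.238 4.306 -0.186
v 0.266 4.567 0.103
v 0.135 4.833 0.358
v -0.133 5.056 0.535
v -0.49 5.199 0.604
v -0.876 5.236 0.551
v -1.223 5.162 0.387
v -1.471 4.989 0.14
v -1.578 4.746 -0.147
v -1.525 4.477 -0.426
v -1.321 4.227 -0.646
v -1.002 4.04 -0.772
v -0.622 3.948 -0.78
f 1 38 17
f 38 12 41
f 17 41 6
f 38 41 17
f 1 17 13
f 17 6 18
f 13 18 2
f 17 18 13
f 1 13 22
f 13 2 23
f 22 23 8
f 13 23 22
f 1 22 34
f 22 8 37
f 34 37 11
f 22 37 34
f 1 34 38
f 34 11 42
f 38 42 12
f 34 42 38
f 2 18 29
f 18 6 32
f 29 32 10
f 18 32 29
f 6 41 19
f 41 12 40
f 19 40 5
f 41 40 19
f 12 42 39
f 42 11 35
f 39 35 3
f 42 35 39
f 11 37 36
f 37 8 24
f 36 24 7
f 37 24 36
f 8 23 28
f 23 2 25
f 28 25 9
f 23 25 28
f 4 30 16
f 30 10 31
f 16 31 5
f 30 31 16
f 4 16 14
f 16 5 15
f 14 15 3
f 16 15 14
f 4 14 21
f 14 3 20
f 21 20 7
f 14 20 21
f 4 21 26
f 21 7 27
f 26 27 9
f 21 27 26
f 4 26 30
f 26 9 33
f 30 33 10
f 26 33 30
f 5 31 19
f 31 10 32
f 19 32 6
f 31 32 19
f 3 15 39
f 15 5 40
f 39 40 12
f 15 40 39
f 7 20 36
f 20 3 35
f 36 35 11
f 20 35 36
f 9 27 28
f 27 7 24
f 28 24 8
f 27 24 28
f 10 33 29
f 33 9 25
f 29 25 2
f 33 25 29
f 44 43 46
f 44 46 45
f 46 43 47
f 46 47 45
f 47 43 48
f 47 48 45
f 48 43 49
f 48 49 45
f 49 43 50
f 49 50 45
f 50 43 51
f 50 51 45
f 51 43 52
f 51 52 45
f 52 43 53
f 52 53 45
f 53 43 54
f 53 54 45
f 54 43 55
f 54 55 45
f 55 43 56
f 55 56 45
f 56 43 57
f 56 57 45
f 57 43 44
f 57 44 45
f 59 58 61
f 59 61 60
f 61 58 62
f 61 62 60
f 62 58 63
f 62 63 60
f 63 58 64
f 63 64 60
f 64 58 65
f 64 65 60
f 65 58 66
f 65 66 60
f 66 58 67
f 66 67 60
f 67 58 68
f 67 68 60
f 68 58 69
f 68 69 60
f 69 58 70
f 69 70 60
f 70 58 71
f 70 71 60
f 71 58 72
f 71 72 60
f 72 58 59
f 72 59 60
f 74 73 76
f 74 76 75
f 76 73 77
f 76 77 75
f 77 73 78
f 77 78 75
f 78 73 79
f 78 79 75
f 79 73 80
f 79 80 75
f 80 73 81
f 80 81 75
f 81 73 82
f 81 82 75
f 82 73 83
f 82 83 75
f 83 73 84
f 83 84 75
f 84 73 85
f 84 85 75
f 85 73 86
f 85 86 75
f 86 73 87
f 86 87 75
f 87 73 88
f 87 88 75
f 88 73 89
f 88 89 75
f 89 73 74
f 89 74 75



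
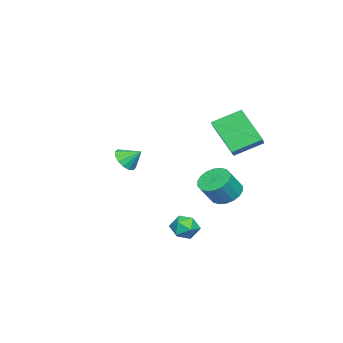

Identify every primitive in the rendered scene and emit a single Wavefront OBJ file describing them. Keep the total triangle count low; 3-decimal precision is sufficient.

v 2.264 3.251 0.602
v 2.854 3.865 0.381
v 3.606 3.524 1.437
v 3.016 2.909 1.658
v 2.61 4.06 0.618
v 3.361 3.718 1.673
v 2.297 4.094 0.851
v 3.049 3.753 1.907
v 1.978 3.961 1.035
v 2.73 3.62 2.091
v 1.716 3.688 1.134
v 2.467 3.346 2.19
v 1.562 3.328 1.127
v 2.314 2.986 2.183
v 1.547 2.952 1.016
v 2.299 2.611 2.072
v 1.674 2.636 0.823
v 2.426 2.295 1.879
v 1.919 2.442 0.587
v 2.67 2.1 1.642
v 2.231 2.407 0.353
v 2.983 2.066 1.409
v 2.55 2.54 0.169
v 3.302 2.199 1.225
v 2.813 2.814 0.07
v 3.564 2.472 1.126
v 2.966 3.174 0.077
v 3.718 2.832 1.133
v 2.981 3.549 0.188
v 3.733 3.208 1.244
v -1.095 2.311 1.798
v -1.596 1.014 3.451
v -1.907 3.596 2.561
v -2.408 2.299 4.214
v 0.168 2.701 2.486
v -0.333 1.404 4.139
v -0.644 3.986 3.249
v -1.145 2.689 4.902
v -1.215 -3.59 0.667
v -0.476 -3.385 0.479
v -1.285 -2.73 1.333
v -0.712 -3.193 0.206
v -1.082 -3.107 0.056
v -1.489 -3.151 0.07
v -1.822 -3.312 0.244
v -1.992 -3.548 0.531
v -1.954 -3.796 0.855
v -1.718 -3.988 1.128
v -1.348 -4.073 1.278
v -0.941 -4.03 1.264
v -0.608 -3.868 1.09
v -0.438 -3.632 0.803
v 2.433 1.645 -1.379
v 3.09 1.88 -0.989
v 3.17 1.1 -2.291
v 3.827 1.335 -1.901
v 3.359 0.767 -1.589
v 2.903 1.104 -1.026
v 3.357 1.876 -2.254
v 2.901 2.213 -1.691
v 3.66 2.023 -1.53
v 3.662 1.338 -1.119
v 2.598 1.642 -2.161
v 2.6 0.957 -1.75
f 2 1 5
f 2 5 3
f 3 5 6
f 3 6 4
f 5 1 7
f 5 7 6
f 6 7 8
f 6 8 4
f 7 1 9
f 7 9 8
f 8 9 10
f 8 10 4
f 9 1 11
f 9 11 10
f 10 11 12
f 10 12 4
f 11 1 13
f 11 13 12
f 12 13 14
f 12 14 4
f 13 1 15
f 13 15 14
f 14 15 16
f 14 16 4
f 15 1 17
f 15 17 16
f 16 17 18
f 16 18 4
f 17 1 19
f 17 19 18
f 18 19 20
f 18 20 4
f 19 1 21
f 19 21 20
f 20 21 22
f 20 22 4
f 21 1 23
f 21 23 22
f 22 23 24
f 22 24 4
f 23 1 25
f 23 25 24
f 24 25 26
f 24 26 4
f 25 1 27
f 25 27 26
f 26 27 28
f 26 28 4
f 27 1 29
f 27 29 28
f 28 29 30
f 28 30 4
f 29 1 2
f 29 2 30
f 30 2 3
f 30 3 4
f 32 34 31
f 35 32 31
f 31 34 33
f 33 35 31
f 32 38 34
f 36 32 35
f 36 38 32
f 34 38 33
f 37 35 33
f 33 38 37
f 37 36 35
f 38 36 37
f 40 39 42
f 40 42 41
f 42 39 43
f 42 43 41
f 43 39 44
f 43 44 41
f 44 39 45
f 44 45 41
f 45 39 46
f 45 46 41
f 46 39 47
f 46 47 41
f 47 39 48
f 47 48 41
f 48 39 49
f 48 49 41
f 49 39 50
f 49 50 41
f 50 39 51
f 50 51 41
f 51 39 52
f 51 52 41
f 52 39 40
f 52 40 41
f 53 64 58
f 53 58 54
f 53 54 60
f 53 60 63
f 53 63 64
f 54 58 62
f 58 64 57
f 64 63 55
f 63 60 59
f 60 54 61
f 56 62 57
f 56 57 55
f 56 55 59
f 56 59 61
f 56 61 62
f 57 62 58
f 55 57 64
f 59 55 63
f 61 59 60
f 62 61 54



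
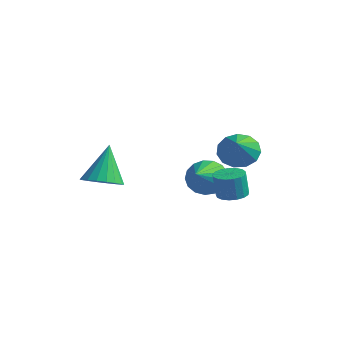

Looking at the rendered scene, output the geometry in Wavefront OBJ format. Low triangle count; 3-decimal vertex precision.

v 1.835 2.883 -1.155
v 2.612 3.447 -1.174
v 2.605 1.857 -0.165
v 2.309 3.619 -0.761
v 1.856 3.557 -0.472
v 1.396 3.282 -0.401
v 1.075 2.879 -0.569
v 0.996 2.478 -0.923
v 1.184 2.205 -1.351
v 1.578 2.148 -1.717
v 2.054 2.324 -1.904
v 2.461 2.677 -1.854
v 2.669 3.096 -1.582
v -0.768 3.682 -3.812
v -0.395 4.295 -3.129
v 0.128 2.018 -2.808
v -0.818 4.173 -2.954
v -1.229 3.939 -2.975
v -1.535 3.646 -3.188
v -1.665 3.361 -3.543
v -1.589 3.15 -3.961
v -1.325 3.061 -4.344
v -0.934 3.114 -4.606
v -0.504 3.297 -4.685
v -0.135 3.569 -4.565
v 0.09 3.866 -4.272
v 0.118 4.121 -3.874
v -0.057 4.276 -3.461
v -3.25 -0.352 -3.57
v -2.307 -0.439 -3.318
v -3.67 0.532 -1.69
v -2.321 -0.046 -3.506
v -2.519 0.287 -3.707
v -2.862 0.493 -3.881
v -3.282 0.532 -3.993
v -3.695 0.396 -4.021
v -4.02 0.111 -3.96
v -4.193 -0.265 -3.822
v -4.178 -0.658 -3.634
v -3.98 -0.991 -3.434
v -3.637 -1.197 -3.26
v -3.217 -1.235 -3.148
v -2.804 -1.099 -3.119
v -2.479 -0.815 -3.18
v 2.346 1.951 -3.295
v 2.708 1.342 -3.344
v 2.635 1.2 -2.114
v 2.274 1.809 -2.065
v 2.95 1.577 -3.302
v 2.877 1.435 -2.073
v 3.053 1.898 -3.259
v 2.981 1.756 -2.03
v 2.995 2.231 -3.224
v 2.922 2.089 -1.995
v 2.788 2.5 -3.205
v 2.715 2.358 -1.976
v 2.48 2.643 -3.207
v 2.407 2.501 -1.977
v 2.141 2.627 -3.229
v 2.068 2.486 -1.999
v 1.849 2.457 -3.266
v 1.777 2.315 -2.036
v 1.671 2.171 -3.309
v 1.599 2.029 -2.08
v 1.648 1.834 -3.35
v 1.575 1.692 -2.12
v 1.785 1.524 -3.377
v 1.712 1.382 -2.148
v 2.05 1.312 -3.386
v 1.977 1.17 -2.156
v 2.383 1.246 -3.374
v 2.311 1.104 -2.144
f 2 1 4
f 2 4 3
f 4 1 5
f 4 5 3
f 5 1 6
f 5 6 3
f 6 1 7
f 6 7 3
f 7 1 8
f 7 8 3
f 8 1 9
f 8 9 3
f 9 1 10
f 9 10 3
f 10 1 11
f 10 11 3
f 11 1 12
f 11 12 3
f 12 1 13
f 12 13 3
f 13 1 2
f 13 2 3
f 15 14 17
f 15 17 16
f 17 14 18
f 17 18 16
f 18 14 19
f 18 19 16
f 19 14 20
f 19 20 16
f 20 14 21
f 20 21 16
f 21 14 22
f 21 22 16
f 22 14 23
f 22 23 16
f 23 14 24
f 23 24 16
f 24 14 25
f 24 25 16
f 25 14 26
f 25 26 16
f 26 14 27
f 26 27 16
f 27 14 28
f 27 28 16
f 28 14 15
f 28 15 16
f 30 29 32
f 30 32 31
f 32 29 33
f 32 33 31
f 33 29 34
f 33 34 31
f 34 29 35
f 34 35 31
f 35 29 36
f 35 36 31
f 36 29 37
f 36 37 31
f 37 29 38
f 37 38 31
f 38 29 39
f 38 39 31
f 39 29 40
f 39 40 31
f 40 29 41
f 40 41 31
f 41 29 42
f 41 42 31
f 42 29 43
f 42 43 31
f 43 29 44
f 43 44 31
f 44 29 30
f 44 30 31
f 46 45 49
f 46 49 47
f 47 49 50
f 47 50 48
f 49 45 51
f 49 51 50
f 50 51 52
f 50 52 48
f 51 45 53
f 51 53 52
f 52 53 54
f 52 54 48
f 53 45 55
f 53 55 54
f 54 55 56
f 54 56 48
f 55 45 57
f 55 57 56
f 56 57 58
f 56 58 48
f 57 45 59
f 57 59 58
f 58 59 60
f 58 60 48
f 59 45 61
f 59 61 60
f 60 61 62
f 60 62 48
f 61 45 63
f 61 63 62
f 62 63 64
f 62 64 48
f 63 45 65
f 63 65 64
f 64 65 66
f 64 66 48
f 65 45 67
f 65 67 66
f 66 67 68
f 66 68 48
f 67 45 69
f 67 69 68
f 68 69 70
f 68 70 48
f 69 45 71
f 69 71 70
f 70 71 72
f 70 72 48
f 71 45 46
f 71 46 72
f 72 46 47
f 72 47 48



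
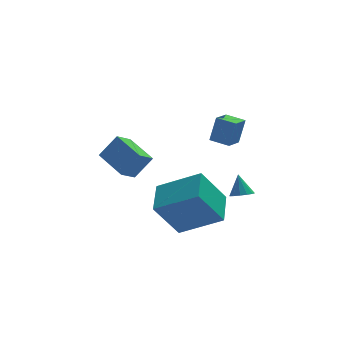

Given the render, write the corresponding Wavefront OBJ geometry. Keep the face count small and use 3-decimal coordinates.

v 2.68 -4.09 -0.727
v 3.178 -3.92 -0.792
v 2.64 -3.61 0.207
v 3.001 -3.709 -0.908
v 2.723 -3.619 -0.967
v 2.431 -3.678 -0.949
v 2.218 -3.868 -0.86
v 2.152 -4.128 -0.73
v 2.253 -4.376 -0.598
v 2.491 -4.533 -0.507
v 2.788 -4.549 -0.486
v 3.051 -4.42 -0.541
v 3.197 -4.185 -0.655
v 1.789 -2.15 1.592
v 2.094 -2.042 2.799
v 2.389 -1.446 1.377
v 2.695 -1.338 2.584
v 2.465 -2.762 1.476
v 2.771 -2.654 2.683
v 3.066 -2.058 1.261
v 3.371 -1.95 2.468
v 0.452 -2.326 -3.73
v -0.687 -2.516 -2.036
v 0.932 -0.815 -3.237
v -0.207 -1.006 -1.543
v 2.167 -3.214 -2.677
v 1.028 -3.405 -0.983
v 2.647 -1.704 -2.184
v 1.508 -1.894 -0.49
v -1.415 0.53 -1.504
v -0.608 0.529 -0.434
v -2.102 2.008 -0.986
v -1.295 2.007 0.084
v -0.725 1.033 -2.024
v 0.082 1.032 -0.954
v -1.412 2.511 -1.506
v -0.605 2.51 -0.436
f 2 1 4
f 2 4 3
f 4 1 5
f 4 5 3
f 5 1 6
f 5 6 3
f 6 1 7
f 6 7 3
f 7 1 8
f 7 8 3
f 8 1 9
f 8 9 3
f 9 1 10
f 9 10 3
f 10 1 11
f 10 11 3
f 11 1 12
f 11 12 3
f 12 1 13
f 12 13 3
f 13 1 2
f 13 2 3
f 15 17 14
f 18 15 14
f 14 17 16
f 16 18 14
f 15 21 17
f 19 15 18
f 19 21 15
f 17 21 16
f 20 18 16
f 16 21 20
f 20 19 18
f 21 19 20
f 23 25 22
f 26 23 22
f 22 25 24
f 24 26 22
f 23 29 25
f 27 23 26
f 27 29 23
f 25 29 24
f 28 26 24
f 24 29 28
f 28 27 26
f 29 27 28
f 31 33 30
f 34 31 30
f 30 33 32
f 32 34 30
f 31 37 33
f 35 31 34
f 35 37 31
f 33 37 32
f 36 34 32
f 32 37 36
f 36 35 34
f 37 35 36



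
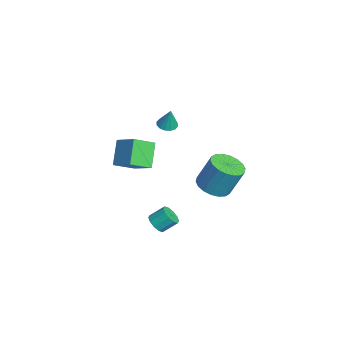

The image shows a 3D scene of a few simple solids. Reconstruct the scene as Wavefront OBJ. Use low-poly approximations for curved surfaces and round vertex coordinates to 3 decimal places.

v -3.476 -1.551 1.197
v -2.98 -1.163 1.038
v -3.164 -1.389 2.563
v -3.244 -0.957 1.074
v -3.57 -0.91 1.143
v -3.87 -1.035 1.226
v -4.066 -1.298 1.302
v -4.103 -1.629 1.35
v -3.972 -1.939 1.357
v -3.709 -2.145 1.321
v -3.383 -2.192 1.252
v -3.082 -2.067 1.168
v -2.886 -1.804 1.092
v -2.849 -1.473 1.045
v 2.927 -3.407 -2.643
v 3.61 -3.382 -2.737
v 3.676 -2.528 -2.031
v 2.993 -2.553 -1.937
v 3.428 -3.128 -3.027
v 3.493 -2.274 -2.322
v 3.054 -2.981 -3.171
v 3.12 -2.127 -2.465
v 2.632 -2.997 -3.112
v 2.698 -2.142 -2.407
v 2.322 -3.169 -2.875
v 2.388 -2.315 -2.169
v 2.244 -3.432 -2.549
v 2.31 -2.578 -1.843
v 2.427 -3.686 -2.258
v 2.492 -2.832 -1.553
v 2.8 -3.833 -2.115
v 2.866 -2.979 -1.409
v 3.222 -3.818 -2.173
v 3.288 -2.963 -1.468
v 3.532 -3.645 -2.411
v 3.598 -2.791 -1.705
v 3.559 -0.27 0.68
v 4.614 -0.189 0.519
v 4.835 0.59 2.359
v 3.781 0.51 2.52
v 4.451 0.229 0.362
v 4.672 1.009 2.201
v 4.111 0.549 0.267
v 4.332 1.328 2.106
v 3.662 0.706 0.254
v 3.883 1.486 2.094
v 3.192 0.671 0.326
v 3.413 1.45 2.165
v 2.795 0.449 0.468
v 3.017 1.228 2.307
v 2.55 0.084 0.652
v 2.771 0.864 2.491
v 2.505 -0.35 0.841
v 2.726 0.429 2.681
v 2.668 -0.769 0.999
v 2.889 0.011 2.838
v 3.008 -1.088 1.094
v 3.229 -0.309 2.933
v 3.457 -1.246 1.106
v 3.678 -0.466 2.946
v 3.927 -1.21 1.035
v 4.148 -0.431 2.874
v 4.323 -0.988 0.893
v 4.545 -0.209 2.732
v 4.569 -0.624 0.709
v 4.79 0.156 2.548
v -3.298 -4.867 -1.872
v -4.487 -4.42 -0.527
v -3.658 -3.522 -2.639
v -4.848 -3.075 -1.294
v -2.032 -4.045 -1.026
v -3.222 -3.598 0.319
v -2.393 -2.7 -1.793
v -3.582 -2.253 -0.448
f 2 1 4
f 2 4 3
f 4 1 5
f 4 5 3
f 5 1 6
f 5 6 3
f 6 1 7
f 6 7 3
f 7 1 8
f 7 8 3
f 8 1 9
f 8 9 3
f 9 1 10
f 9 10 3
f 10 1 11
f 10 11 3
f 11 1 12
f 11 12 3
f 12 1 13
f 12 13 3
f 13 1 14
f 13 14 3
f 14 1 2
f 14 2 3
f 16 15 19
f 16 19 17
f 17 19 20
f 17 20 18
f 19 15 21
f 19 21 20
f 20 21 22
f 20 22 18
f 21 15 23
f 21 23 22
f 22 23 24
f 22 24 18
f 23 15 25
f 23 25 24
f 24 25 26
f 24 26 18
f 25 15 27
f 25 27 26
f 26 27 28
f 26 28 18
f 27 15 29
f 27 29 28
f 28 29 30
f 28 30 18
f 29 15 31
f 29 31 30
f 30 31 32
f 30 32 18
f 31 15 33
f 31 33 32
f 32 33 34
f 32 34 18
f 33 15 35
f 33 35 34
f 34 35 36
f 34 36 18
f 35 15 16
f 35 16 36
f 36 16 17
f 36 17 18
f 38 37 41
f 38 41 39
f 39 41 42
f 39 42 40
f 41 37 43
f 41 43 42
f 42 43 44
f 42 44 40
f 43 37 45
f 43 45 44
f 44 45 46
f 44 46 40
f 45 37 47
f 45 47 46
f 46 47 48
f 46 48 40
f 47 37 49
f 47 49 48
f 48 49 50
f 48 50 40
f 49 37 51
f 49 51 50
f 50 51 52
f 50 52 40
f 51 37 53
f 51 53 52
f 52 53 54
f 52 54 40
f 53 37 55
f 53 55 54
f 54 55 56
f 54 56 40
f 55 37 57
f 55 57 56
f 56 57 58
f 56 58 40
f 57 37 59
f 57 59 58
f 58 59 60
f 58 60 40
f 59 37 61
f 59 61 60
f 60 61 62
f 60 62 40
f 61 37 63
f 61 63 62
f 62 63 64
f 62 64 40
f 63 37 65
f 63 65 64
f 64 65 66
f 64 66 40
f 65 37 38
f 65 38 66
f 66 38 39
f 66 39 40
f 68 70 67
f 71 68 67
f 67 70 69
f 69 71 67
f 68 74 70
f 72 68 71
f 72 74 68
f 70 74 69
f 73 71 69
f 69 74 73
f 73 72 71
f 74 72 73



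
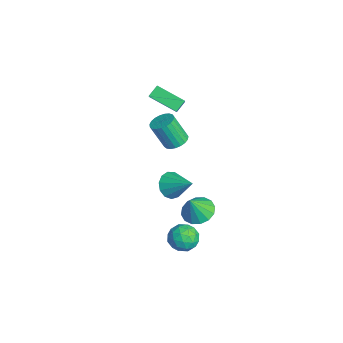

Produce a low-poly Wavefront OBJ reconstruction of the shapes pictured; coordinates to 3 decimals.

v -0.166 -2.887 2.061
v 0.213 -2.296 2.4
v -0.094 -3.062 4.078
v -0.474 -3.653 3.739
v -0.092 -2.186 2.395
v -0.399 -2.952 4.073
v -0.41 -2.197 2.331
v -0.717 -2.963 4.009
v -0.686 -2.328 2.221
v -0.993 -3.093 3.899
v -0.872 -2.555 2.083
v -1.179 -3.321 3.761
v -0.936 -2.839 1.942
v -1.243 -3.605 3.62
v -0.867 -3.132 1.821
v -1.174 -3.898 3.499
v -0.677 -3.383 1.741
v -0.984 -4.149 3.419
v -0.398 -3.548 1.717
v -0.706 -4.313 3.395
v -0.08 -3.598 1.752
v -0.387 -4.364 3.43
v 0.224 -3.526 1.841
v -0.084 -4.292 3.519
v 0.46 -3.343 1.968
v 0.152 -4.109 3.646
v 0.588 -3.081 2.11
v 0.28 -3.847 3.788
v 0.585 -2.786 2.245
v 0.278 -3.552 3.923
v 0.453 -2.508 2.347
v 0.145 -3.274 4.025
v -2.427 -2.658 -4.094
v -1.735 -2.803 -4.772
v -1.153 -1.662 -3.006
v -1.988 -2.332 -4.907
v -2.381 -1.964 -4.784
v -2.788 -1.816 -4.442
v -3.081 -1.936 -3.99
v -3.167 -2.285 -3.57
v -3.017 -2.752 -3.317
v -2.681 -3.19 -3.311
v -2.264 -3.459 -3.554
v -1.899 -3.473 -3.968
v -1.702 -3.229 -4.422
v -3.925 -3.624 3.12
v -2.756 -3.915 4.188
v -4.285 -3.041 3.673
v -3.116 -3.332 4.741
v -2.864 -2.228 2.339
v -1.695 -2.519 3.407
v -3.224 -1.645 2.892
v -2.055 -1.936 3.96
v 3.493 -2.467 -1.147
v 4.453 -2.55 -1.449
v 3.887 -3.053 0.267
v 4.417 -2.072 -1.241
v 4.134 -1.699 -1.008
v 3.679 -1.533 -0.812
v 3.174 -1.617 -0.706
v 2.754 -1.928 -0.717
v 2.533 -2.385 -0.844
v 2.568 -2.863 -1.052
v 2.851 -3.235 -1.286
v 3.307 -3.402 -1.482
v 3.812 -3.318 -1.588
v 4.231 -3.006 -1.576
v 2.587 -3.723 -3.331
v 3.021 -3.048 -2.756
v 3.739 -3.532 -4.424
v 4.173 -2.857 -3.849
v 4.165 -3.807 -3.576
v 3.453 -3.925 -2.901
v 3.307 -2.655 -4.279
v 2.595 -2.773 -3.604
v 3.467 -2.388 -3.341
v 3.997 -3.099 -2.907
v 2.763 -3.481 -4.273
v 3.293 -4.192 -3.839
v 2.703 -3.402 -2.948
v 4.057 -3.178 -4.232
v 4.052 -3.736 -4.072
v 4.308 -3.339 -3.734
v 2.957 -3.918 -3.033
v 3.212 -3.521 -2.694
v 3.884 -3.967 -3.177
v 3.548 -3.059 -4.486
v 3.803 -2.662 -4.147
v 2.452 -3.241 -3.446
v 2.708 -2.844 -3.108
v 2.876 -2.613 -4.003
v 3.22 -2.617 -2.953
v 3.897 -2.505 -3.596
v 3.388 -2.386 -3.849
v 2.969 -2.456 -3.452
v 3.532 -3.035 -2.698
v 4.209 -2.923 -3.34
v 4.204 -3.482 -3.18
v 3.786 -3.551 -2.783
v 3.793 -2.648 -3.042
v 2.551 -3.657 -3.84
v 3.228 -3.545 -4.482
v 2.974 -3.029 -4.397
v 2.556 -3.098 -4
v 2.863 -4.075 -3.584
v 3.54 -3.963 -4.227
v 3.791 -4.124 -3.728
v 3.372 -4.194 -3.331
v 2.967 -3.932 -4.138
f 2 1 5
f 2 5 3
f 3 5 6
f 3 6 4
f 5 1 7
f 5 7 6
f 6 7 8
f 6 8 4
f 7 1 9
f 7 9 8
f 8 9 10
f 8 10 4
f 9 1 11
f 9 11 10
f 10 11 12
f 10 12 4
f 11 1 13
f 11 13 12
f 12 13 14
f 12 14 4
f 13 1 15
f 13 15 14
f 14 15 16
f 14 16 4
f 15 1 17
f 15 17 16
f 16 17 18
f 16 18 4
f 17 1 19
f 17 19 18
f 18 19 20
f 18 20 4
f 19 1 21
f 19 21 20
f 20 21 22
f 20 22 4
f 21 1 23
f 21 23 22
f 22 23 24
f 22 24 4
f 23 1 25
f 23 25 24
f 24 25 26
f 24 26 4
f 25 1 27
f 25 27 26
f 26 27 28
f 26 28 4
f 27 1 29
f 27 29 28
f 28 29 30
f 28 30 4
f 29 1 31
f 29 31 30
f 30 31 32
f 30 32 4
f 31 1 2
f 31 2 32
f 32 2 3
f 32 3 4
f 34 33 36
f 34 36 35
f 36 33 37
f 36 37 35
f 37 33 38
f 37 38 35
f 38 33 39
f 38 39 35
f 39 33 40
f 39 40 35
f 40 33 41
f 40 41 35
f 41 33 42
f 41 42 35
f 42 33 43
f 42 43 35
f 43 33 44
f 43 44 35
f 44 33 45
f 44 45 35
f 45 33 34
f 45 34 35
f 47 49 46
f 50 47 46
f 46 49 48
f 48 50 46
f 47 53 49
f 51 47 50
f 51 53 47
f 49 53 48
f 52 50 48
f 48 53 52
f 52 51 50
f 53 51 52
f 55 54 57
f 55 57 56
f 57 54 58
f 57 58 56
f 58 54 59
f 58 59 56
f 59 54 60
f 59 60 56
f 60 54 61
f 60 61 56
f 61 54 62
f 61 62 56
f 62 54 63
f 62 63 56
f 63 54 64
f 63 64 56
f 64 54 65
f 64 65 56
f 65 54 66
f 65 66 56
f 66 54 67
f 66 67 56
f 67 54 55
f 67 55 56
f 68 105 84
f 105 79 108
f 84 108 73
f 105 108 84
f 68 84 80
f 84 73 85
f 80 85 69
f 84 85 80
f 68 80 89
f 80 69 90
f 89 90 75
f 80 90 89
f 68 89 101
f 89 75 104
f 101 104 78
f 89 104 101
f 68 101 105
f 101 78 109
f 105 109 79
f 101 109 105
f 69 85 96
f 85 73 99
f 96 99 77
f 85 99 96
f 73 108 86
f 108 79 107
f 86 107 72
f 108 107 86
f 79 109 106
f 109 78 102
f 106 102 70
f 109 102 106
f 78 104 103
f 104 75 91
f 103 91 74
f 104 91 103
f 75 90 95
f 90 69 92
f 95 92 76
f 90 92 95
f 71 97 83
f 97 77 98
f 83 98 72
f 97 98 83
f 71 83 81
f 83 72 82
f 81 82 70
f 83 82 81
f 71 81 88
f 81 70 87
f 88 87 74
f 81 87 88
f 71 88 93
f 88 74 94
f 93 94 76
f 88 94 93
f 71 93 97
f 93 76 100
f 97 100 77
f 93 100 97
f 72 98 86
f 98 77 99
f 86 99 73
f 98 99 86
f 70 82 106
f 82 72 107
f 106 107 79
f 82 107 106
f 74 87 103
f 87 70 102
f 103 102 78
f 87 102 103
f 76 94 95
f 94 74 91
f 95 91 75
f 94 91 95
f 77 100 96
f 100 76 92
f 96 92 69
f 100 92 96

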